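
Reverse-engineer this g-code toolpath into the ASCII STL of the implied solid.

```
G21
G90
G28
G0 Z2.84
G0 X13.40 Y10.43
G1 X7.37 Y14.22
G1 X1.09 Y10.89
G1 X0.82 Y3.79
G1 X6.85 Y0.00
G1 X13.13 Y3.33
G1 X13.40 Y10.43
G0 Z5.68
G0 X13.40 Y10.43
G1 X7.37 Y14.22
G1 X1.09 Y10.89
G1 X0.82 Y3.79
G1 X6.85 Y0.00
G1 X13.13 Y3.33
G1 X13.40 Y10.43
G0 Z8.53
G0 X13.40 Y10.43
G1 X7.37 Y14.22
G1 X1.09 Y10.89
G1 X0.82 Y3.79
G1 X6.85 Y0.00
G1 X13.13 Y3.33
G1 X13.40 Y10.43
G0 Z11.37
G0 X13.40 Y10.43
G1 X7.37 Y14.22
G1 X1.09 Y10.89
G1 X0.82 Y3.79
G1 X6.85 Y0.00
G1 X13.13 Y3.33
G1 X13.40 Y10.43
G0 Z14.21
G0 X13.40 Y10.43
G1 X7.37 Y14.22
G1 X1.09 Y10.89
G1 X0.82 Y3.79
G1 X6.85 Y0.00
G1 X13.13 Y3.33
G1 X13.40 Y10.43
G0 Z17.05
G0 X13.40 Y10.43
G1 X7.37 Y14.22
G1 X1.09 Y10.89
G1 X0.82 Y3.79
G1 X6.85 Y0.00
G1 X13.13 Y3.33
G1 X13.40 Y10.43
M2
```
solid part
  facet normal 0.0000 0.0000 -1.0000
    outer loop
      vertex 1.09 10.89 0.00
      vertex 7.37 14.22 0.00
      vertex 13.40 10.43 0.00
    endloop
  endfacet
  facet normal 0.0000 0.0000 -1.0000
    outer loop
      vertex 0.82 3.79 0.00
      vertex 1.09 10.89 0.00
      vertex 13.40 10.43 0.00
    endloop
  endfacet
  facet normal 0.0000 0.0000 -1.0000
    outer loop
      vertex 6.85 0.00 0.00
      vertex 0.82 3.79 0.00
      vertex 13.40 10.43 0.00
    endloop
  endfacet
  facet normal 0.0000 0.0000 -1.0000
    outer loop
      vertex 13.13 3.33 0.00
      vertex 6.85 0.00 0.00
      vertex 13.40 10.43 0.00
    endloop
  endfacet
  facet normal 0.0000 0.0000 1.0000
    outer loop
      vertex 13.40 10.43 17.05
      vertex 7.37 14.22 17.05
      vertex 1.09 10.89 17.05
    endloop
  endfacet
  facet normal 0.0000 0.0000 1.0000
    outer loop
      vertex 13.40 10.43 17.05
      vertex 1.09 10.89 17.05
      vertex 0.82 3.79 17.05
    endloop
  endfacet
  facet normal 0.0000 0.0000 1.0000
    outer loop
      vertex 13.40 10.43 17.05
      vertex 0.82 3.79 17.05
      vertex 6.85 0.00 17.05
    endloop
  endfacet
  facet normal 0.0000 0.0000 1.0000
    outer loop
      vertex 13.40 10.43 17.05
      vertex 6.85 0.00 17.05
      vertex 13.13 3.33 17.05
    endloop
  endfacet
  facet normal 0.5321 0.8467 0.0000
    outer loop
      vertex 13.40 10.43 0.00
      vertex 7.37 14.22 0.00
      vertex 7.37 14.22 17.05
    endloop
  endfacet
  facet normal 0.5321 0.8467 0.0000
    outer loop
      vertex 13.40 10.43 0.00
      vertex 7.37 14.22 17.05
      vertex 13.40 10.43 17.05
    endloop
  endfacet
  facet normal -0.4685 0.8835 0.0000
    outer loop
      vertex 7.37 14.22 0.00
      vertex 1.09 10.89 0.00
      vertex 1.09 10.89 17.05
    endloop
  endfacet
  facet normal -0.4685 0.8835 0.0000
    outer loop
      vertex 7.37 14.22 0.00
      vertex 1.09 10.89 17.05
      vertex 7.37 14.22 17.05
    endloop
  endfacet
  facet normal -0.9993 0.0380 0.0000
    outer loop
      vertex 1.09 10.89 0.00
      vertex 0.82 3.79 0.00
      vertex 0.82 3.79 17.05
    endloop
  endfacet
  facet normal -0.9993 0.0380 0.0000
    outer loop
      vertex 1.09 10.89 0.00
      vertex 0.82 3.79 17.05
      vertex 1.09 10.89 17.05
    endloop
  endfacet
  facet normal -0.5321 -0.8467 0.0000
    outer loop
      vertex 0.82 3.79 0.00
      vertex 6.85 0.00 0.00
      vertex 6.85 0.00 17.05
    endloop
  endfacet
  facet normal -0.5321 -0.8467 0.0000
    outer loop
      vertex 0.82 3.79 0.00
      vertex 6.85 0.00 17.05
      vertex 0.82 3.79 17.05
    endloop
  endfacet
  facet normal 0.4685 -0.8835 0.0000
    outer loop
      vertex 6.85 0.00 0.00
      vertex 13.13 3.33 0.00
      vertex 13.13 3.33 17.05
    endloop
  endfacet
  facet normal 0.4685 -0.8835 0.0000
    outer loop
      vertex 6.85 0.00 0.00
      vertex 13.13 3.33 17.05
      vertex 6.85 0.00 17.05
    endloop
  endfacet
  facet normal 0.9993 -0.0380 0.0000
    outer loop
      vertex 13.13 3.33 0.00
      vertex 13.40 10.43 0.00
      vertex 13.40 10.43 17.05
    endloop
  endfacet
  facet normal 0.9993 -0.0380 0.0000
    outer loop
      vertex 13.13 3.33 0.00
      vertex 13.40 10.43 17.05
      vertex 13.13 3.33 17.05
    endloop
  endfacet
endsolid part

The G0 Z moves step by Δz≈2.84 mm. Every layer's G1 loop is the same polygon, so the solid is a straight extrusion of it from z=0 to z≈17.1. Closing with flat bottom and top caps and triangulating gives 20 facets — a regular 6-sided prism (a cylinder approximated with 6 flat sides), circumscribed radius ≈ 7.11 mm, height ≈ 17.1 mm.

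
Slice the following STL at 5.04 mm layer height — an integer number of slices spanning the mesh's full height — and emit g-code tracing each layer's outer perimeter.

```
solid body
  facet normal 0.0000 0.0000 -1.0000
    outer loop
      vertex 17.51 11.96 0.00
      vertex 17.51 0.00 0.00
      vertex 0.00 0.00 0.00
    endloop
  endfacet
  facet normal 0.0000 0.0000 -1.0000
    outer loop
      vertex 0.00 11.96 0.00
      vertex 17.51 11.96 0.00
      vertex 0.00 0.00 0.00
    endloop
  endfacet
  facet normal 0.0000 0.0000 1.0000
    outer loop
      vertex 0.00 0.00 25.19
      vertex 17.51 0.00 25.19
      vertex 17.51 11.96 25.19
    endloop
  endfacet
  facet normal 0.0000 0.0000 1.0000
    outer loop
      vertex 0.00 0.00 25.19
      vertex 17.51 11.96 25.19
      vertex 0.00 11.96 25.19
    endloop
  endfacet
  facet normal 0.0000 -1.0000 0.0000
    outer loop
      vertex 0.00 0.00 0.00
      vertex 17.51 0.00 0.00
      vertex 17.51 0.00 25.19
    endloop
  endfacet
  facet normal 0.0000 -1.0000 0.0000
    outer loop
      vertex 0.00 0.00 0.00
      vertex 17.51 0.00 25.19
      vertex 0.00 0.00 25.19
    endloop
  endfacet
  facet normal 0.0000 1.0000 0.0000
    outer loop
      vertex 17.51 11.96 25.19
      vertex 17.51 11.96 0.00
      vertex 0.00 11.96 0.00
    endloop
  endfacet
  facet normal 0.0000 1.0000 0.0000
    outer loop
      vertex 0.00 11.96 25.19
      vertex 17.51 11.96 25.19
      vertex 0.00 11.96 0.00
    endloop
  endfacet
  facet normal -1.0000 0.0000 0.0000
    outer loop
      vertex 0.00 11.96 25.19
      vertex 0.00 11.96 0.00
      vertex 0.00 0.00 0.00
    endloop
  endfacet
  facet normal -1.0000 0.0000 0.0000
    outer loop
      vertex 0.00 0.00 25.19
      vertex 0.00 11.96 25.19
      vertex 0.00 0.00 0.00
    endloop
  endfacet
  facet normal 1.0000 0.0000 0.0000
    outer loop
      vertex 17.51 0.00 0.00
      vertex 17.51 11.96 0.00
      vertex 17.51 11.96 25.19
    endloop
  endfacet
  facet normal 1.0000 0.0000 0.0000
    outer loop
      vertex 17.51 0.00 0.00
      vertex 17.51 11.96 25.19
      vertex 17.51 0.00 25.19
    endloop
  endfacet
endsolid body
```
; perimeter-only toolpath
G21 ; units = mm
G90 ; absolute positioning
G28 ; home
; layer 1
G0 Z5.04
G0 X0.00 Y0.00
G1 X17.51 Y0.00
G1 X17.51 Y11.96
G1 X0.00 Y11.96
G1 X0.00 Y0.00
; layer 2
G0 Z10.08
G0 X0.00 Y0.00
G1 X17.51 Y0.00
G1 X17.51 Y11.96
G1 X0.00 Y11.96
G1 X0.00 Y0.00
; layer 3
G0 Z15.11
G0 X0.00 Y0.00
G1 X17.51 Y0.00
G1 X17.51 Y11.96
G1 X0.00 Y11.96
G1 X0.00 Y0.00
; layer 4
G0 Z20.15
G0 X0.00 Y0.00
G1 X17.51 Y0.00
G1 X17.51 Y11.96
G1 X0.00 Y11.96
G1 X0.00 Y0.00
; layer 5
G0 Z25.19
G0 X0.00 Y0.00
G1 X17.51 Y0.00
G1 X17.51 Y11.96
G1 X0.00 Y11.96
G1 X0.00 Y0.00
M2 ; end

The solid is a rectangular box, roughly 17.5 × 12 mm footprint and 25.2 mm tall. Slicing at Δz = 5.04 mm — 5 equal slices spanning the solid's height, so layer i sits at z = i·h/5 — gives 5 non-empty perimeters. Each is a 4-segment closed polygon; G0 lifts to the layer z and rapids to the start vertex, then G1 traces the edges.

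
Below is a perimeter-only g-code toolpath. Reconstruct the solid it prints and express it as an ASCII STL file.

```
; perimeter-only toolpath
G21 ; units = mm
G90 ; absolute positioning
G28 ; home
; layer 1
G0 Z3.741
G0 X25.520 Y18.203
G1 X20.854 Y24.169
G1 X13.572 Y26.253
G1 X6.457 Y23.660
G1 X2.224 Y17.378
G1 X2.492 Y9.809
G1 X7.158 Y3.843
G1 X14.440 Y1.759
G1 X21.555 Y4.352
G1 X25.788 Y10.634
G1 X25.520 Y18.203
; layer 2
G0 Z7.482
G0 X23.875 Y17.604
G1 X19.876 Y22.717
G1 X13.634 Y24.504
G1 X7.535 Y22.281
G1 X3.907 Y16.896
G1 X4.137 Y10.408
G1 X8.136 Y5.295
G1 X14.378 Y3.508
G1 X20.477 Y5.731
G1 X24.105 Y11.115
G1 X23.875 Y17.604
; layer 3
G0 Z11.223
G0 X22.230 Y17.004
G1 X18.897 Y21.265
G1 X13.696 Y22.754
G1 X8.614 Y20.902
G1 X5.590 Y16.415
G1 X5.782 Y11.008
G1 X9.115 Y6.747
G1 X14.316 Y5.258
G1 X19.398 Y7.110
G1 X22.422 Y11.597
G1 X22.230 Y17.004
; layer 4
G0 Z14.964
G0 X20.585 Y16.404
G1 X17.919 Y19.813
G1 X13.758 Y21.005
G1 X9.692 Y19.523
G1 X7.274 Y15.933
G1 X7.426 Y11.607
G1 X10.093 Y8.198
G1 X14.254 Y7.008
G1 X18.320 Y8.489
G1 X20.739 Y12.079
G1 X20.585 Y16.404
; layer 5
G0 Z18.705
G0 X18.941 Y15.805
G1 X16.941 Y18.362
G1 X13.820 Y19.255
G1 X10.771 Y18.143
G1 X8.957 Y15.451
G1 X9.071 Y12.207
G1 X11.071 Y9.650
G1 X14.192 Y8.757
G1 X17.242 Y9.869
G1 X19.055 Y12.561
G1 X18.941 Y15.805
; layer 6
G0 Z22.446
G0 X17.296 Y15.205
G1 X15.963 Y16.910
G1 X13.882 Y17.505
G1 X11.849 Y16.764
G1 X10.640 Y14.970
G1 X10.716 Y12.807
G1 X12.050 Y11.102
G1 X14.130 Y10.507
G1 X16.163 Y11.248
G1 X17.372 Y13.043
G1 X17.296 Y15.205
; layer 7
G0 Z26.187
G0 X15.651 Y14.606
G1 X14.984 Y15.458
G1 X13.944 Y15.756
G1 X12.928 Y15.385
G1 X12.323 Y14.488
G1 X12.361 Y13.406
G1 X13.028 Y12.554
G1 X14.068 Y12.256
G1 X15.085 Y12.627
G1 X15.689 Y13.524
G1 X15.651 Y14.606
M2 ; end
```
solid part
  facet normal 0.0000 0.0000 -1.0000
    outer loop
      vertex 13.510 28.003 0.000
      vertex 21.832 25.621 0.000
      vertex 27.165 18.803 0.000
    endloop
  endfacet
  facet normal 0.0000 0.0000 -1.0000
    outer loop
      vertex 5.378 25.039 0.000
      vertex 13.510 28.003 0.000
      vertex 27.165 18.803 0.000
    endloop
  endfacet
  facet normal 0.0000 0.0000 -1.0000
    outer loop
      vertex 0.541 17.860 0.000
      vertex 5.378 25.039 0.000
      vertex 27.165 18.803 0.000
    endloop
  endfacet
  facet normal 0.0000 0.0000 -1.0000
    outer loop
      vertex 0.847 9.209 0.000
      vertex 0.541 17.860 0.000
      vertex 27.165 18.803 0.000
    endloop
  endfacet
  facet normal 0.0000 0.0000 -1.0000
    outer loop
      vertex 6.180 2.391 0.000
      vertex 0.847 9.209 0.000
      vertex 27.165 18.803 0.000
    endloop
  endfacet
  facet normal 0.0000 0.0000 -1.0000
    outer loop
      vertex 14.502 0.009 0.000
      vertex 6.180 2.391 0.000
      vertex 27.165 18.803 0.000
    endloop
  endfacet
  facet normal 0.0000 0.0000 -1.0000
    outer loop
      vertex 22.634 2.973 0.000
      vertex 14.502 0.009 0.000
      vertex 27.165 18.803 0.000
    endloop
  endfacet
  facet normal 0.0000 0.0000 -1.0000
    outer loop
      vertex 27.471 10.152 0.000
      vertex 22.634 2.973 0.000
      vertex 27.165 18.803 0.000
    endloop
  endfacet
  facet normal 0.7196 0.5629 0.4066
    outer loop
      vertex 27.165 18.803 0.000
      vertex 21.832 25.621 0.000
      vertex 14.006 14.006 29.928
    endloop
  endfacet
  facet normal 0.2514 0.8783 0.4066
    outer loop
      vertex 21.832 25.621 0.000
      vertex 13.510 28.003 0.000
      vertex 14.006 14.006 29.928
    endloop
  endfacet
  facet normal -0.3129 0.8584 0.4066
    outer loop
      vertex 13.510 28.003 0.000
      vertex 5.378 25.039 0.000
      vertex 14.006 14.006 29.928
    endloop
  endfacet
  facet normal -0.7577 0.5105 0.4066
    outer loop
      vertex 5.378 25.039 0.000
      vertex 0.541 17.860 0.000
      vertex 14.006 14.006 29.928
    endloop
  endfacet
  facet normal -0.9130 -0.0323 0.4066
    outer loop
      vertex 0.541 17.860 0.000
      vertex 0.847 9.209 0.000
      vertex 14.006 14.006 29.928
    endloop
  endfacet
  facet normal -0.7196 -0.5629 0.4066
    outer loop
      vertex 0.847 9.209 0.000
      vertex 6.180 2.391 0.000
      vertex 14.006 14.006 29.928
    endloop
  endfacet
  facet normal -0.2514 -0.8783 0.4066
    outer loop
      vertex 6.180 2.391 0.000
      vertex 14.502 0.009 0.000
      vertex 14.006 14.006 29.928
    endloop
  endfacet
  facet normal 0.3129 -0.8584 0.4066
    outer loop
      vertex 14.502 0.009 0.000
      vertex 22.634 2.973 0.000
      vertex 14.006 14.006 29.928
    endloop
  endfacet
  facet normal 0.7577 -0.5105 0.4066
    outer loop
      vertex 22.634 2.973 0.000
      vertex 27.471 10.152 0.000
      vertex 14.006 14.006 29.928
    endloop
  endfacet
  facet normal 0.9130 0.0323 0.4066
    outer loop
      vertex 27.471 10.152 0.000
      vertex 27.165 18.803 0.000
      vertex 14.006 14.006 29.928
    endloop
  endfacet
endsolid part

The G0 Z moves step by Δz≈3.741 mm. The G1 loops shrink linearly with z, so the solid tapers from its base footprint up to z≈29.9. Closing with a flat bottom cap and the tapered top and triangulating gives 18 facets — a regular 10-sided pyramid, base circumscribed radius ≈ 14 mm, apex at z ≈ 29.9 mm.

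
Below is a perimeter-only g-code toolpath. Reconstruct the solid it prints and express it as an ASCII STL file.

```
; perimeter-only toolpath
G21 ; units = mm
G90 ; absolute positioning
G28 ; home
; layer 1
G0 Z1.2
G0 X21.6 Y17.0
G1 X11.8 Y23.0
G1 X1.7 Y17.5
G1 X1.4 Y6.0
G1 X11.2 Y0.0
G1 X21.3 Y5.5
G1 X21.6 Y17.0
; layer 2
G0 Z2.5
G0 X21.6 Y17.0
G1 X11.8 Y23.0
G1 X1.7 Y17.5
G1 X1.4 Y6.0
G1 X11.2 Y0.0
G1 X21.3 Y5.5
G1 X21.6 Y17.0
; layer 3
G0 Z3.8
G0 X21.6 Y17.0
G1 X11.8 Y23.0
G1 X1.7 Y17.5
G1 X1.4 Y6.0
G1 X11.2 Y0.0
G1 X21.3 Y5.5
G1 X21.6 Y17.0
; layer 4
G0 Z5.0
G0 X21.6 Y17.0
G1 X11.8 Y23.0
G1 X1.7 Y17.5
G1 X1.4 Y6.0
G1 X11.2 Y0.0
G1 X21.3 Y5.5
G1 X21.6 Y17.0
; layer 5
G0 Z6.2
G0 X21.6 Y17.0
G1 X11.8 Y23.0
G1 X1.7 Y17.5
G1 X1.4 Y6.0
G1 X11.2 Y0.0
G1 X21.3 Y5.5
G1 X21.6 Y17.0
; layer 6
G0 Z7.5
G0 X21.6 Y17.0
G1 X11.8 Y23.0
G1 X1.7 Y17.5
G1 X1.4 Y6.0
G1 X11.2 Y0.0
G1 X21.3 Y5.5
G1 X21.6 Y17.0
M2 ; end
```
solid part
  facet normal 0.0000 0.0000 -1.0000
    outer loop
      vertex 1.7 17.5 0.0
      vertex 11.8 23.0 0.0
      vertex 21.6 17.0 0.0
    endloop
  endfacet
  facet normal 0.0000 0.0000 -1.0000
    outer loop
      vertex 1.4 6.0 0.0
      vertex 1.7 17.5 0.0
      vertex 21.6 17.0 0.0
    endloop
  endfacet
  facet normal 0.0000 0.0000 -1.0000
    outer loop
      vertex 11.2 0.0 0.0
      vertex 1.4 6.0 0.0
      vertex 21.6 17.0 0.0
    endloop
  endfacet
  facet normal 0.0000 0.0000 -1.0000
    outer loop
      vertex 21.3 5.5 0.0
      vertex 11.2 0.0 0.0
      vertex 21.6 17.0 0.0
    endloop
  endfacet
  facet normal 0.0000 0.0000 1.0000
    outer loop
      vertex 21.6 17.0 7.5
      vertex 11.8 23.0 7.5
      vertex 1.7 17.5 7.5
    endloop
  endfacet
  facet normal 0.0000 0.0000 1.0000
    outer loop
      vertex 21.6 17.0 7.5
      vertex 1.7 17.5 7.5
      vertex 1.4 6.0 7.5
    endloop
  endfacet
  facet normal 0.0000 0.0000 1.0000
    outer loop
      vertex 21.6 17.0 7.5
      vertex 1.4 6.0 7.5
      vertex 11.2 0.0 7.5
    endloop
  endfacet
  facet normal 0.0000 0.0000 1.0000
    outer loop
      vertex 21.6 17.0 7.5
      vertex 11.2 0.0 7.5
      vertex 21.3 5.5 7.5
    endloop
  endfacet
  facet normal 0.5222 0.8529 0.0000
    outer loop
      vertex 21.6 17.0 0.0
      vertex 11.8 23.0 0.0
      vertex 11.8 23.0 7.5
    endloop
  endfacet
  facet normal 0.5222 0.8529 0.0000
    outer loop
      vertex 21.6 17.0 0.0
      vertex 11.8 23.0 7.5
      vertex 21.6 17.0 7.5
    endloop
  endfacet
  facet normal -0.4782 0.8782 0.0000
    outer loop
      vertex 11.8 23.0 0.0
      vertex 1.7 17.5 0.0
      vertex 1.7 17.5 7.5
    endloop
  endfacet
  facet normal -0.4782 0.8782 0.0000
    outer loop
      vertex 11.8 23.0 0.0
      vertex 1.7 17.5 7.5
      vertex 11.8 23.0 7.5
    endloop
  endfacet
  facet normal -0.9997 0.0261 0.0000
    outer loop
      vertex 1.7 17.5 0.0
      vertex 1.4 6.0 0.0
      vertex 1.4 6.0 7.5
    endloop
  endfacet
  facet normal -0.9997 0.0261 0.0000
    outer loop
      vertex 1.7 17.5 0.0
      vertex 1.4 6.0 7.5
      vertex 1.7 17.5 7.5
    endloop
  endfacet
  facet normal -0.5222 -0.8529 0.0000
    outer loop
      vertex 1.4 6.0 0.0
      vertex 11.2 0.0 0.0
      vertex 11.2 0.0 7.5
    endloop
  endfacet
  facet normal -0.5222 -0.8529 0.0000
    outer loop
      vertex 1.4 6.0 0.0
      vertex 11.2 0.0 7.5
      vertex 1.4 6.0 7.5
    endloop
  endfacet
  facet normal 0.4782 -0.8782 0.0000
    outer loop
      vertex 11.2 0.0 0.0
      vertex 21.3 5.5 0.0
      vertex 21.3 5.5 7.5
    endloop
  endfacet
  facet normal 0.4782 -0.8782 0.0000
    outer loop
      vertex 11.2 0.0 0.0
      vertex 21.3 5.5 7.5
      vertex 11.2 0.0 7.5
    endloop
  endfacet
  facet normal 0.9997 -0.0261 0.0000
    outer loop
      vertex 21.3 5.5 0.0
      vertex 21.6 17.0 0.0
      vertex 21.6 17.0 7.5
    endloop
  endfacet
  facet normal 0.9997 -0.0261 0.0000
    outer loop
      vertex 21.3 5.5 0.0
      vertex 21.6 17.0 7.5
      vertex 21.3 5.5 7.5
    endloop
  endfacet
endsolid part

The G0 Z moves step by Δz≈1.2 mm. Every layer's G1 loop is the same polygon, so the solid is a straight extrusion of it from z=0 to z≈7.5. Closing with flat bottom and top caps and triangulating gives 20 facets — a regular 6-sided prism (a cylinder approximated with 6 flat sides), circumscribed radius ≈ 11.5 mm, height ≈ 7.5 mm.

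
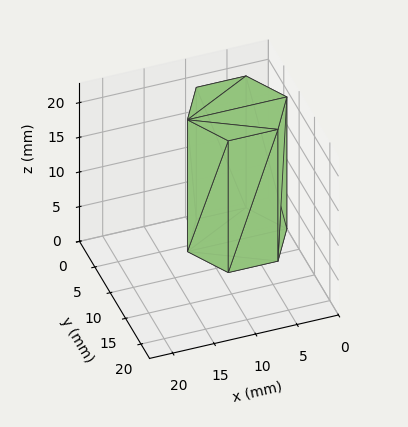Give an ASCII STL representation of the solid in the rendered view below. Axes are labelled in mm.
Reading the render: the shape is a regular 6-sided prism (a cylinder approximated with 6 flat sides), circumscribed radius ≈ 6 mm, height ≈ 19 mm (dimensions read to the nearest mm from the axis ticks). For the STL, each face is triangulated and given an outward normal.

solid part
  facet normal 0.0000 0.0000 -1.0000
    outer loop
      vertex 3.00 11.20 0.00
      vertex 9.00 11.20 0.00
      vertex 12.00 6.00 0.00
    endloop
  endfacet
  facet normal 0.0000 0.0000 -1.0000
    outer loop
      vertex 0.00 6.00 0.00
      vertex 3.00 11.20 0.00
      vertex 12.00 6.00 0.00
    endloop
  endfacet
  facet normal 0.0000 0.0000 -1.0000
    outer loop
      vertex 3.00 0.80 0.00
      vertex 0.00 6.00 0.00
      vertex 12.00 6.00 0.00
    endloop
  endfacet
  facet normal 0.0000 0.0000 -1.0000
    outer loop
      vertex 9.00 0.80 0.00
      vertex 3.00 0.80 0.00
      vertex 12.00 6.00 0.00
    endloop
  endfacet
  facet normal 0.0000 0.0000 1.0000
    outer loop
      vertex 12.00 6.00 19.00
      vertex 9.00 11.20 19.00
      vertex 3.00 11.20 19.00
    endloop
  endfacet
  facet normal 0.0000 0.0000 1.0000
    outer loop
      vertex 12.00 6.00 19.00
      vertex 3.00 11.20 19.00
      vertex 0.00 6.00 19.00
    endloop
  endfacet
  facet normal 0.0000 0.0000 1.0000
    outer loop
      vertex 12.00 6.00 19.00
      vertex 0.00 6.00 19.00
      vertex 3.00 0.80 19.00
    endloop
  endfacet
  facet normal 0.0000 0.0000 1.0000
    outer loop
      vertex 12.00 6.00 19.00
      vertex 3.00 0.80 19.00
      vertex 9.00 0.80 19.00
    endloop
  endfacet
  facet normal 0.8662 0.4997 0.0000
    outer loop
      vertex 12.00 6.00 0.00
      vertex 9.00 11.20 0.00
      vertex 9.00 11.20 19.00
    endloop
  endfacet
  facet normal 0.8662 0.4997 0.0000
    outer loop
      vertex 12.00 6.00 0.00
      vertex 9.00 11.20 19.00
      vertex 12.00 6.00 19.00
    endloop
  endfacet
  facet normal 0.0000 1.0000 0.0000
    outer loop
      vertex 9.00 11.20 0.00
      vertex 3.00 11.20 0.00
      vertex 3.00 11.20 19.00
    endloop
  endfacet
  facet normal 0.0000 1.0000 0.0000
    outer loop
      vertex 9.00 11.20 0.00
      vertex 3.00 11.20 19.00
      vertex 9.00 11.20 19.00
    endloop
  endfacet
  facet normal -0.8662 0.4997 0.0000
    outer loop
      vertex 3.00 11.20 0.00
      vertex 0.00 6.00 0.00
      vertex 0.00 6.00 19.00
    endloop
  endfacet
  facet normal -0.8662 0.4997 0.0000
    outer loop
      vertex 3.00 11.20 0.00
      vertex 0.00 6.00 19.00
      vertex 3.00 11.20 19.00
    endloop
  endfacet
  facet normal -0.8662 -0.4997 0.0000
    outer loop
      vertex 0.00 6.00 0.00
      vertex 3.00 0.80 0.00
      vertex 3.00 0.80 19.00
    endloop
  endfacet
  facet normal -0.8662 -0.4997 0.0000
    outer loop
      vertex 0.00 6.00 0.00
      vertex 3.00 0.80 19.00
      vertex 0.00 6.00 19.00
    endloop
  endfacet
  facet normal 0.0000 -1.0000 0.0000
    outer loop
      vertex 3.00 0.80 0.00
      vertex 9.00 0.80 0.00
      vertex 9.00 0.80 19.00
    endloop
  endfacet
  facet normal 0.0000 -1.0000 0.0000
    outer loop
      vertex 3.00 0.80 0.00
      vertex 9.00 0.80 19.00
      vertex 3.00 0.80 19.00
    endloop
  endfacet
  facet normal 0.8662 -0.4997 0.0000
    outer loop
      vertex 9.00 0.80 0.00
      vertex 12.00 6.00 0.00
      vertex 12.00 6.00 19.00
    endloop
  endfacet
  facet normal 0.8662 -0.4997 0.0000
    outer loop
      vertex 9.00 0.80 0.00
      vertex 12.00 6.00 19.00
      vertex 9.00 0.80 19.00
    endloop
  endfacet
endsolid part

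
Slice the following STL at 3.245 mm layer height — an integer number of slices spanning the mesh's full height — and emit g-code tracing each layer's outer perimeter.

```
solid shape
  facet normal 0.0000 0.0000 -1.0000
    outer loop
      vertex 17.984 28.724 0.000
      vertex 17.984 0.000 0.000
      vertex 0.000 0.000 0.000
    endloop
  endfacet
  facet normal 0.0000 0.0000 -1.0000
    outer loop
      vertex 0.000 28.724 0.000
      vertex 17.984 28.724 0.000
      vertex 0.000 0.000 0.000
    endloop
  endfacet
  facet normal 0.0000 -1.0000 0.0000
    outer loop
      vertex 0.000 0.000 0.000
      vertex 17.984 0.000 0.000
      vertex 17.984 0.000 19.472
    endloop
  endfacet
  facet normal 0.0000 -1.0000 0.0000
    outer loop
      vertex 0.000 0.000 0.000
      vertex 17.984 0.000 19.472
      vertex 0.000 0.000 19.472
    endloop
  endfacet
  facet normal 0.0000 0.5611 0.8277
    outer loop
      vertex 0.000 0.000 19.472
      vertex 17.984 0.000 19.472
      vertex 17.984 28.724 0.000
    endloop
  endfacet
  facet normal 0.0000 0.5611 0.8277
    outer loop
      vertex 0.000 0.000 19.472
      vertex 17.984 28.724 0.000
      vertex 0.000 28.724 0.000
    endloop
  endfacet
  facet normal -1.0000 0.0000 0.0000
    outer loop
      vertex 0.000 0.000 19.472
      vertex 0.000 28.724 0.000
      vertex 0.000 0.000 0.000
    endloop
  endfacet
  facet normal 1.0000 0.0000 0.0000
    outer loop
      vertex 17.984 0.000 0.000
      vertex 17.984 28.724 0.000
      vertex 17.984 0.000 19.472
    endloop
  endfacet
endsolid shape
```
; perimeter-only toolpath
G21 ; units = mm
G90 ; absolute positioning
G28 ; home
; layer 1
G0 Z3.245
G0 X0.000 Y0.000
G1 X17.984 Y0.000
G1 X17.984 Y23.937
G1 X0.000 Y23.937
G1 X0.000 Y0.000
; layer 2
G0 Z6.491
G0 X0.000 Y0.000
G1 X17.984 Y0.000
G1 X17.984 Y19.149
G1 X0.000 Y19.149
G1 X0.000 Y0.000
; layer 3
G0 Z9.736
G0 X0.000 Y0.000
G1 X17.984 Y0.000
G1 X17.984 Y14.362
G1 X0.000 Y14.362
G1 X0.000 Y0.000
; layer 4
G0 Z12.981
G0 X0.000 Y0.000
G1 X17.984 Y0.000
G1 X17.984 Y9.575
G1 X0.000 Y9.575
G1 X0.000 Y0.000
; layer 5
G0 Z16.227
G0 X0.000 Y0.000
G1 X17.984 Y0.000
G1 X17.984 Y4.787
G1 X0.000 Y4.787
G1 X0.000 Y0.000
M2 ; end

The solid is a wedge (ramp): 18 × 28.7 mm base, rising to 19.5 mm along the y=0 edge and sloping linearly to z=0 at y=28.7. Slicing at Δz = 3.245 mm — 6 equal slices spanning the solid's height, so layer i sits at z = i·h/6 — gives 5 non-empty perimeters. Each is a 4-segment closed polygon; G0 lifts to the layer z and rapids to the start vertex, then G1 traces the edges. The cross-section shrinks linearly with z (the slice at the apex is degenerate and omitted).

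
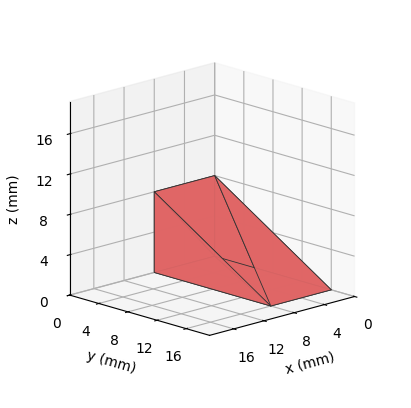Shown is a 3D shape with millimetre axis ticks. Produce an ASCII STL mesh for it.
Reading the render: the shape is a wedge (ramp): 8 × 16 mm base, rising to 8 mm along the y=0 edge and sloping linearly to z=0 at y=16 (dimensions read to the nearest mm from the axis ticks). For the STL, each face is triangulated and given an outward normal.

solid part
  facet normal 0.0000 0.0000 -1.0000
    outer loop
      vertex 8.00 16.00 0.00
      vertex 8.00 0.00 0.00
      vertex 0.00 0.00 0.00
    endloop
  endfacet
  facet normal 0.0000 0.0000 -1.0000
    outer loop
      vertex 0.00 16.00 0.00
      vertex 8.00 16.00 0.00
      vertex 0.00 0.00 0.00
    endloop
  endfacet
  facet normal 0.0000 -1.0000 0.0000
    outer loop
      vertex 0.00 0.00 0.00
      vertex 8.00 0.00 0.00
      vertex 8.00 0.00 8.00
    endloop
  endfacet
  facet normal 0.0000 -1.0000 0.0000
    outer loop
      vertex 0.00 0.00 0.00
      vertex 8.00 0.00 8.00
      vertex 0.00 0.00 8.00
    endloop
  endfacet
  facet normal 0.0000 0.4472 0.8944
    outer loop
      vertex 0.00 0.00 8.00
      vertex 8.00 0.00 8.00
      vertex 8.00 16.00 0.00
    endloop
  endfacet
  facet normal 0.0000 0.4472 0.8944
    outer loop
      vertex 0.00 0.00 8.00
      vertex 8.00 16.00 0.00
      vertex 0.00 16.00 0.00
    endloop
  endfacet
  facet normal -1.0000 0.0000 0.0000
    outer loop
      vertex 0.00 0.00 8.00
      vertex 0.00 16.00 0.00
      vertex 0.00 0.00 0.00
    endloop
  endfacet
  facet normal 1.0000 0.0000 0.0000
    outer loop
      vertex 8.00 0.00 0.00
      vertex 8.00 16.00 0.00
      vertex 8.00 0.00 8.00
    endloop
  endfacet
endsolid part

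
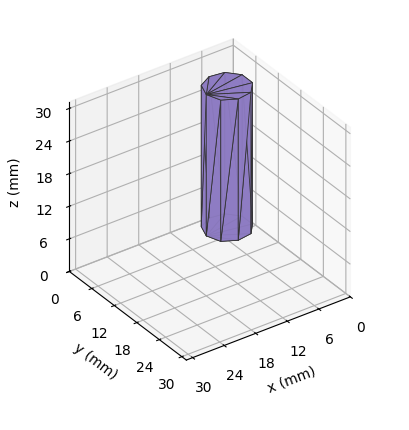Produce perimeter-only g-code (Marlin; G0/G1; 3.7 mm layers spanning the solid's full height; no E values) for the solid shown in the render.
Reading the render: the shape is a regular 9-sided prism (a cylinder approximated with 9 flat sides), circumscribed radius ≈ 4 mm, height ≈ 26 mm (dimensions read to the nearest mm from the axis ticks). For the g-code, the solid's height is divided into equal slices at the stated Δz and each level perimeter traced with G1 moves after a G0 lift.

; perimeter-only toolpath
G21 ; units = mm
G90 ; absolute positioning
G28 ; home
; layer 1
G0 Z3.7
G0 X8.0 Y4.0
G1 X7.1 Y6.6
G1 X4.7 Y7.9
G1 X2.0 Y7.5
G1 X0.2 Y5.4
G1 X0.2 Y2.6
G1 X2.0 Y0.5
G1 X4.7 Y0.1
G1 X7.1 Y1.4
G1 X8.0 Y4.0
; layer 2
G0 Z7.4
G0 X8.0 Y4.0
G1 X7.1 Y6.6
G1 X4.7 Y7.9
G1 X2.0 Y7.5
G1 X0.2 Y5.4
G1 X0.2 Y2.6
G1 X2.0 Y0.5
G1 X4.7 Y0.1
G1 X7.1 Y1.4
G1 X8.0 Y4.0
; layer 3
G0 Z11.1
G0 X8.0 Y4.0
G1 X7.1 Y6.6
G1 X4.7 Y7.9
G1 X2.0 Y7.5
G1 X0.2 Y5.4
G1 X0.2 Y2.6
G1 X2.0 Y0.5
G1 X4.7 Y0.1
G1 X7.1 Y1.4
G1 X8.0 Y4.0
; layer 4
G0 Z14.9
G0 X8.0 Y4.0
G1 X7.1 Y6.6
G1 X4.7 Y7.9
G1 X2.0 Y7.5
G1 X0.2 Y5.4
G1 X0.2 Y2.6
G1 X2.0 Y0.5
G1 X4.7 Y0.1
G1 X7.1 Y1.4
G1 X8.0 Y4.0
; layer 5
G0 Z18.6
G0 X8.0 Y4.0
G1 X7.1 Y6.6
G1 X4.7 Y7.9
G1 X2.0 Y7.5
G1 X0.2 Y5.4
G1 X0.2 Y2.6
G1 X2.0 Y0.5
G1 X4.7 Y0.1
G1 X7.1 Y1.4
G1 X8.0 Y4.0
; layer 6
G0 Z22.3
G0 X8.0 Y4.0
G1 X7.1 Y6.6
G1 X4.7 Y7.9
G1 X2.0 Y7.5
G1 X0.2 Y5.4
G1 X0.2 Y2.6
G1 X2.0 Y0.5
G1 X4.7 Y0.1
G1 X7.1 Y1.4
G1 X8.0 Y4.0
; layer 7
G0 Z26.0
G0 X8.0 Y4.0
G1 X7.1 Y6.6
G1 X4.7 Y7.9
G1 X2.0 Y7.5
G1 X0.2 Y5.4
G1 X0.2 Y2.6
G1 X2.0 Y0.5
G1 X4.7 Y0.1
G1 X7.1 Y1.4
G1 X8.0 Y4.0
M2 ; end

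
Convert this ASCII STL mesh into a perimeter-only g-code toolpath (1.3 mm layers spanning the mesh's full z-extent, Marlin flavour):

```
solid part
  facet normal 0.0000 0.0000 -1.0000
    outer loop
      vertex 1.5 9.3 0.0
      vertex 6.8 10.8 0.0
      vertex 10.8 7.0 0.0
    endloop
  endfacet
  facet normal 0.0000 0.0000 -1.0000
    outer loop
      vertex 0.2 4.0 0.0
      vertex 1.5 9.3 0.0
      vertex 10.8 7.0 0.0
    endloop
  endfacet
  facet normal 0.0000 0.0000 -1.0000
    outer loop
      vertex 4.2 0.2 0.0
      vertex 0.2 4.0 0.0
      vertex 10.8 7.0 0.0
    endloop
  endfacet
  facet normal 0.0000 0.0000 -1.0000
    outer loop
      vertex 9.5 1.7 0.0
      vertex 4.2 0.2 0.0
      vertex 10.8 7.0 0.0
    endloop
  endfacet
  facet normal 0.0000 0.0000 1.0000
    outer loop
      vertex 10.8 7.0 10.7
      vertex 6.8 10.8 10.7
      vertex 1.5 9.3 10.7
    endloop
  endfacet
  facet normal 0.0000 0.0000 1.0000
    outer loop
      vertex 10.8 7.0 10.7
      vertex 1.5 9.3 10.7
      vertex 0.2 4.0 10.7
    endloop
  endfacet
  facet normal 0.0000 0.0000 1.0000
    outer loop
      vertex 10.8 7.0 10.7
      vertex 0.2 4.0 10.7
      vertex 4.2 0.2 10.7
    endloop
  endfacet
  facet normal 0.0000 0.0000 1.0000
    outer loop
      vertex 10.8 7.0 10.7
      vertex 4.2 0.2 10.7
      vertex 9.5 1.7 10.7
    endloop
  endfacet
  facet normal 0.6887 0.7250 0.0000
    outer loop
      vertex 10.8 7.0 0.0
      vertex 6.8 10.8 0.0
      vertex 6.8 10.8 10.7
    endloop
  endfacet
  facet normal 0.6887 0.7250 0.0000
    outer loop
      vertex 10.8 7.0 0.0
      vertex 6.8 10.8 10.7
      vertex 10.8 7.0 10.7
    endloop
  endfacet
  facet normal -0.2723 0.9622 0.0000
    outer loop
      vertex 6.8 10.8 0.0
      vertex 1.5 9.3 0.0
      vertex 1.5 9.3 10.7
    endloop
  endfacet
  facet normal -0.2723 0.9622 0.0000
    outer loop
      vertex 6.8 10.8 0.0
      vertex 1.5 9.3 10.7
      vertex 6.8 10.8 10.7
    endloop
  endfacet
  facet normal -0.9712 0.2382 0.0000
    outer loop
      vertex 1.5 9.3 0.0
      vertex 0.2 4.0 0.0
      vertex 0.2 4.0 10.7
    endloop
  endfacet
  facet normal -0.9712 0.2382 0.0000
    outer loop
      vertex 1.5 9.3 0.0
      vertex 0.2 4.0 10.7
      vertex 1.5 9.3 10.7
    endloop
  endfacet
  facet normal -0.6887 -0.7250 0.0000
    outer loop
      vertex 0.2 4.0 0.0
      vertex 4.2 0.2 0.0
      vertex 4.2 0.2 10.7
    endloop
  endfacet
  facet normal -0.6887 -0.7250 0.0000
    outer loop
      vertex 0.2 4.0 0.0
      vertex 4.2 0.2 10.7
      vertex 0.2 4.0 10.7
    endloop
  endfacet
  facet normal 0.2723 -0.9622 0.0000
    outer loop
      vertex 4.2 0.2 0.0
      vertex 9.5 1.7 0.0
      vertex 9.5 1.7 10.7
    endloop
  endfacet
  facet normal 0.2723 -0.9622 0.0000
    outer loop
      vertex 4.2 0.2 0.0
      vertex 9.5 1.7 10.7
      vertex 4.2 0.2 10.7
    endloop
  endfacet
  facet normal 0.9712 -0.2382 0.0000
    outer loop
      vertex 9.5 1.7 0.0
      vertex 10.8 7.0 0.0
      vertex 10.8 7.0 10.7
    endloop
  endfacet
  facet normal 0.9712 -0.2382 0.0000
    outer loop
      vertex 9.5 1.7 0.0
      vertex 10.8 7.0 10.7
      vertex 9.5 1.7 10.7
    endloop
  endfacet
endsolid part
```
; perimeter-only toolpath
G21 ; units = mm
G90 ; absolute positioning
G28 ; home
; layer 1
G0 Z1.3
G0 X10.8 Y7.0
G1 X6.8 Y10.8
G1 X1.5 Y9.3
G1 X0.2 Y4.0
G1 X4.2 Y0.2
G1 X9.5 Y1.7
G1 X10.8 Y7.0
; layer 2
G0 Z2.7
G0 X10.8 Y7.0
G1 X6.8 Y10.8
G1 X1.5 Y9.3
G1 X0.2 Y4.0
G1 X4.2 Y0.2
G1 X9.5 Y1.7
G1 X10.8 Y7.0
; layer 3
G0 Z4.0
G0 X10.8 Y7.0
G1 X6.8 Y10.8
G1 X1.5 Y9.3
G1 X0.2 Y4.0
G1 X4.2 Y0.2
G1 X9.5 Y1.7
G1 X10.8 Y7.0
; layer 4
G0 Z5.3
G0 X10.8 Y7.0
G1 X6.8 Y10.8
G1 X1.5 Y9.3
G1 X0.2 Y4.0
G1 X4.2 Y0.2
G1 X9.5 Y1.7
G1 X10.8 Y7.0
; layer 5
G0 Z6.7
G0 X10.8 Y7.0
G1 X6.8 Y10.8
G1 X1.5 Y9.3
G1 X0.2 Y4.0
G1 X4.2 Y0.2
G1 X9.5 Y1.7
G1 X10.8 Y7.0
; layer 6
G0 Z8.0
G0 X10.8 Y7.0
G1 X6.8 Y10.8
G1 X1.5 Y9.3
G1 X0.2 Y4.0
G1 X4.2 Y0.2
G1 X9.5 Y1.7
G1 X10.8 Y7.0
; layer 7
G0 Z9.4
G0 X10.8 Y7.0
G1 X6.8 Y10.8
G1 X1.5 Y9.3
G1 X0.2 Y4.0
G1 X4.2 Y0.2
G1 X9.5 Y1.7
G1 X10.8 Y7.0
; layer 8
G0 Z10.7
G0 X10.8 Y7.0
G1 X6.8 Y10.8
G1 X1.5 Y9.3
G1 X0.2 Y4.0
G1 X4.2 Y0.2
G1 X9.5 Y1.7
G1 X10.8 Y7.0
M2 ; end

The solid is a regular 6-sided prism (a cylinder approximated with 6 flat sides), circumscribed radius ≈ 5.5 mm, height ≈ 10.7 mm. Slicing at Δz = 1.3 mm — 8 equal slices spanning the solid's height, so layer i sits at z = i·h/8 — gives 8 non-empty perimeters. Each is a 6-segment closed polygon; G0 lifts to the layer z and rapids to the start vertex, then G1 traces the edges.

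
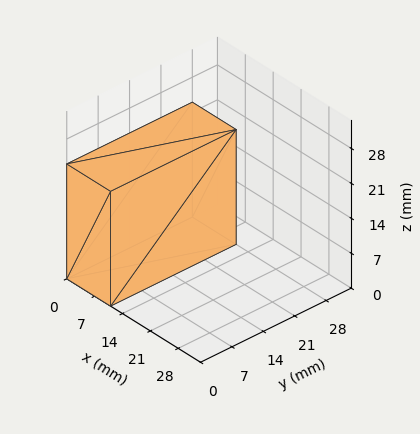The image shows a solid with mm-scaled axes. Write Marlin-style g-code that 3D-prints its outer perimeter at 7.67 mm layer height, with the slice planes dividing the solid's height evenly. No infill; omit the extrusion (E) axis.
Reading the render: the shape is a rectangular box, roughly 11 × 28 mm footprint and 23 mm tall (dimensions read to the nearest mm from the axis ticks). For the g-code, the solid's height is divided into equal slices at the stated Δz and each level perimeter traced with G1 moves after a G0 lift.

; perimeter-only toolpath
G21 ; units = mm
G90 ; absolute positioning
G28 ; home
; layer 1
G0 Z7.67
G0 X0.00 Y0.00
G1 X11.00 Y0.00
G1 X11.00 Y28.00
G1 X0.00 Y28.00
G1 X0.00 Y0.00
; layer 2
G0 Z15.33
G0 X0.00 Y0.00
G1 X11.00 Y0.00
G1 X11.00 Y28.00
G1 X0.00 Y28.00
G1 X0.00 Y0.00
; layer 3
G0 Z23.00
G0 X0.00 Y0.00
G1 X11.00 Y0.00
G1 X11.00 Y28.00
G1 X0.00 Y28.00
G1 X0.00 Y0.00
M2 ; end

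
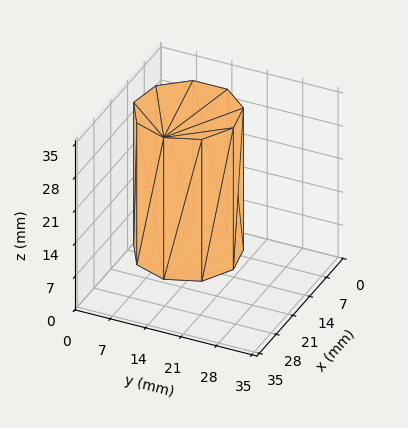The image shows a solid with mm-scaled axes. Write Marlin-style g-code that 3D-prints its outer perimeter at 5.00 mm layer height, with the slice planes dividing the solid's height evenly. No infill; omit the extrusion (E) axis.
Reading the render: the shape is a regular 9-sided prism (a cylinder approximated with 9 flat sides), circumscribed radius ≈ 10 mm, height ≈ 30 mm (dimensions read to the nearest mm from the axis ticks). For the g-code, the solid's height is divided into equal slices at the stated Δz and each level perimeter traced with G1 moves after a G0 lift.

; perimeter-only toolpath
G21 ; units = mm
G90 ; absolute positioning
G28 ; home
; layer 1
G0 Z5.00
G0 X20.00 Y10.00
G1 X17.66 Y16.43
G1 X11.74 Y19.85
G1 X5.00 Y18.66
G1 X0.60 Y13.42
G1 X0.60 Y6.58
G1 X5.00 Y1.34
G1 X11.74 Y0.15
G1 X17.66 Y3.57
G1 X20.00 Y10.00
; layer 2
G0 Z10.00
G0 X20.00 Y10.00
G1 X17.66 Y16.43
G1 X11.74 Y19.85
G1 X5.00 Y18.66
G1 X0.60 Y13.42
G1 X0.60 Y6.58
G1 X5.00 Y1.34
G1 X11.74 Y0.15
G1 X17.66 Y3.57
G1 X20.00 Y10.00
; layer 3
G0 Z15.00
G0 X20.00 Y10.00
G1 X17.66 Y16.43
G1 X11.74 Y19.85
G1 X5.00 Y18.66
G1 X0.60 Y13.42
G1 X0.60 Y6.58
G1 X5.00 Y1.34
G1 X11.74 Y0.15
G1 X17.66 Y3.57
G1 X20.00 Y10.00
; layer 4
G0 Z20.00
G0 X20.00 Y10.00
G1 X17.66 Y16.43
G1 X11.74 Y19.85
G1 X5.00 Y18.66
G1 X0.60 Y13.42
G1 X0.60 Y6.58
G1 X5.00 Y1.34
G1 X11.74 Y0.15
G1 X17.66 Y3.57
G1 X20.00 Y10.00
; layer 5
G0 Z25.00
G0 X20.00 Y10.00
G1 X17.66 Y16.43
G1 X11.74 Y19.85
G1 X5.00 Y18.66
G1 X0.60 Y13.42
G1 X0.60 Y6.58
G1 X5.00 Y1.34
G1 X11.74 Y0.15
G1 X17.66 Y3.57
G1 X20.00 Y10.00
; layer 6
G0 Z30.00
G0 X20.00 Y10.00
G1 X17.66 Y16.43
G1 X11.74 Y19.85
G1 X5.00 Y18.66
G1 X0.60 Y13.42
G1 X0.60 Y6.58
G1 X5.00 Y1.34
G1 X11.74 Y0.15
G1 X17.66 Y3.57
G1 X20.00 Y10.00
M2 ; end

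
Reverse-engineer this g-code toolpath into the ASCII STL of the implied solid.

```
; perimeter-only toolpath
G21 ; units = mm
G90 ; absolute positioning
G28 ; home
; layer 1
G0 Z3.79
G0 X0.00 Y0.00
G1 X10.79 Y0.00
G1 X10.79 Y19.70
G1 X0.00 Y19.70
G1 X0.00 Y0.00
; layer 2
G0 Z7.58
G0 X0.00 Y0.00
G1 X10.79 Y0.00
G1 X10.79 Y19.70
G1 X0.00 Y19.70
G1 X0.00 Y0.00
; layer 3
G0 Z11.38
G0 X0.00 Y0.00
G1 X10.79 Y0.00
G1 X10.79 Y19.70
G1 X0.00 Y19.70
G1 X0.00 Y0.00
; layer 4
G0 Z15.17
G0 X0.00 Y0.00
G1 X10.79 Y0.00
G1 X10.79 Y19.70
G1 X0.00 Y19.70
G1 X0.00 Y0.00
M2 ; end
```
solid part
  facet normal 0.0000 0.0000 -1.0000
    outer loop
      vertex 10.79 19.70 0.00
      vertex 10.79 0.00 0.00
      vertex 0.00 0.00 0.00
    endloop
  endfacet
  facet normal 0.0000 0.0000 -1.0000
    outer loop
      vertex 0.00 19.70 0.00
      vertex 10.79 19.70 0.00
      vertex 0.00 0.00 0.00
    endloop
  endfacet
  facet normal 0.0000 0.0000 1.0000
    outer loop
      vertex 0.00 0.00 15.17
      vertex 10.79 0.00 15.17
      vertex 10.79 19.70 15.17
    endloop
  endfacet
  facet normal 0.0000 0.0000 1.0000
    outer loop
      vertex 0.00 0.00 15.17
      vertex 10.79 19.70 15.17
      vertex 0.00 19.70 15.17
    endloop
  endfacet
  facet normal 0.0000 -1.0000 0.0000
    outer loop
      vertex 0.00 0.00 0.00
      vertex 10.79 0.00 0.00
      vertex 10.79 0.00 15.17
    endloop
  endfacet
  facet normal 0.0000 -1.0000 0.0000
    outer loop
      vertex 0.00 0.00 0.00
      vertex 10.79 0.00 15.17
      vertex 0.00 0.00 15.17
    endloop
  endfacet
  facet normal 0.0000 1.0000 0.0000
    outer loop
      vertex 10.79 19.70 15.17
      vertex 10.79 19.70 0.00
      vertex 0.00 19.70 0.00
    endloop
  endfacet
  facet normal 0.0000 1.0000 0.0000
    outer loop
      vertex 0.00 19.70 15.17
      vertex 10.79 19.70 15.17
      vertex 0.00 19.70 0.00
    endloop
  endfacet
  facet normal -1.0000 0.0000 0.0000
    outer loop
      vertex 0.00 19.70 15.17
      vertex 0.00 19.70 0.00
      vertex 0.00 0.00 0.00
    endloop
  endfacet
  facet normal -1.0000 0.0000 0.0000
    outer loop
      vertex 0.00 0.00 15.17
      vertex 0.00 19.70 15.17
      vertex 0.00 0.00 0.00
    endloop
  endfacet
  facet normal 1.0000 0.0000 0.0000
    outer loop
      vertex 10.79 0.00 0.00
      vertex 10.79 19.70 0.00
      vertex 10.79 19.70 15.17
    endloop
  endfacet
  facet normal 1.0000 0.0000 0.0000
    outer loop
      vertex 10.79 0.00 0.00
      vertex 10.79 19.70 15.17
      vertex 10.79 0.00 15.17
    endloop
  endfacet
endsolid part

The G0 Z moves step by Δz≈3.79 mm. Every layer's G1 loop is the same polygon, so the solid is a straight extrusion of it from z=0 to z≈15.2. Closing with flat bottom and top caps and triangulating gives 12 facets — a rectangular box, roughly 10.8 × 19.7 mm footprint and 15.2 mm tall.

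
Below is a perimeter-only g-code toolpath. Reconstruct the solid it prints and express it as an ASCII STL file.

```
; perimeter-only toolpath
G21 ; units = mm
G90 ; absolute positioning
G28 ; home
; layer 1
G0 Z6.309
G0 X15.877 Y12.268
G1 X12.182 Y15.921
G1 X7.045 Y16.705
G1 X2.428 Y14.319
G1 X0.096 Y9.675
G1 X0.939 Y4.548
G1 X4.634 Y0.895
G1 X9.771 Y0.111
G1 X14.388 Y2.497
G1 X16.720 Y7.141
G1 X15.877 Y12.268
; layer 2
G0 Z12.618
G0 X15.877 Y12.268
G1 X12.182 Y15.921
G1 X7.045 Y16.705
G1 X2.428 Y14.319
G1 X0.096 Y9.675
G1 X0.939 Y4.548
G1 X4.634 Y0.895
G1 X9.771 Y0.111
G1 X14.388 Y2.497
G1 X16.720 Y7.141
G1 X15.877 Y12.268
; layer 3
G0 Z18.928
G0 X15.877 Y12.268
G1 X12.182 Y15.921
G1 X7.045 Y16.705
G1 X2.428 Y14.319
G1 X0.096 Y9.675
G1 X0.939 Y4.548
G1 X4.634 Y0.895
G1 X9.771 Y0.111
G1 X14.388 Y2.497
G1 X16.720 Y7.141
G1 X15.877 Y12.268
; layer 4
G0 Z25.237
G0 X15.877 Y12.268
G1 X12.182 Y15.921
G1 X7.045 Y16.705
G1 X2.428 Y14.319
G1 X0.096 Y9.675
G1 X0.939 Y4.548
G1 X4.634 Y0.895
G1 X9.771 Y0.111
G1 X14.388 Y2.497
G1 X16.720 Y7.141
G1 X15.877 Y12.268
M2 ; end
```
solid part
  facet normal 0.0000 0.0000 -1.0000
    outer loop
      vertex 7.045 16.705 0.000
      vertex 12.182 15.921 0.000
      vertex 15.877 12.268 0.000
    endloop
  endfacet
  facet normal 0.0000 0.0000 -1.0000
    outer loop
      vertex 2.428 14.319 0.000
      vertex 7.045 16.705 0.000
      vertex 15.877 12.268 0.000
    endloop
  endfacet
  facet normal 0.0000 0.0000 -1.0000
    outer loop
      vertex 0.096 9.675 0.000
      vertex 2.428 14.319 0.000
      vertex 15.877 12.268 0.000
    endloop
  endfacet
  facet normal 0.0000 0.0000 -1.0000
    outer loop
      vertex 0.939 4.548 0.000
      vertex 0.096 9.675 0.000
      vertex 15.877 12.268 0.000
    endloop
  endfacet
  facet normal 0.0000 0.0000 -1.0000
    outer loop
      vertex 4.634 0.895 0.000
      vertex 0.939 4.548 0.000
      vertex 15.877 12.268 0.000
    endloop
  endfacet
  facet normal 0.0000 0.0000 -1.0000
    outer loop
      vertex 9.771 0.111 0.000
      vertex 4.634 0.895 0.000
      vertex 15.877 12.268 0.000
    endloop
  endfacet
  facet normal 0.0000 0.0000 -1.0000
    outer loop
      vertex 14.388 2.497 0.000
      vertex 9.771 0.111 0.000
      vertex 15.877 12.268 0.000
    endloop
  endfacet
  facet normal 0.0000 0.0000 -1.0000
    outer loop
      vertex 16.720 7.141 0.000
      vertex 14.388 2.497 0.000
      vertex 15.877 12.268 0.000
    endloop
  endfacet
  facet normal 0.0000 0.0000 1.0000
    outer loop
      vertex 15.877 12.268 25.237
      vertex 12.182 15.921 25.237
      vertex 7.045 16.705 25.237
    endloop
  endfacet
  facet normal 0.0000 0.0000 1.0000
    outer loop
      vertex 15.877 12.268 25.237
      vertex 7.045 16.705 25.237
      vertex 2.428 14.319 25.237
    endloop
  endfacet
  facet normal 0.0000 0.0000 1.0000
    outer loop
      vertex 15.877 12.268 25.237
      vertex 2.428 14.319 25.237
      vertex 0.096 9.675 25.237
    endloop
  endfacet
  facet normal 0.0000 0.0000 1.0000
    outer loop
      vertex 15.877 12.268 25.237
      vertex 0.096 9.675 25.237
      vertex 0.939 4.548 25.237
    endloop
  endfacet
  facet normal 0.0000 0.0000 1.0000
    outer loop
      vertex 15.877 12.268 25.237
      vertex 0.939 4.548 25.237
      vertex 4.634 0.895 25.237
    endloop
  endfacet
  facet normal 0.0000 0.0000 1.0000
    outer loop
      vertex 15.877 12.268 25.237
      vertex 4.634 0.895 25.237
      vertex 9.771 0.111 25.237
    endloop
  endfacet
  facet normal 0.0000 0.0000 1.0000
    outer loop
      vertex 15.877 12.268 25.237
      vertex 9.771 0.111 25.237
      vertex 14.388 2.497 25.237
    endloop
  endfacet
  facet normal 0.0000 0.0000 1.0000
    outer loop
      vertex 15.877 12.268 25.237
      vertex 14.388 2.497 25.237
      vertex 16.720 7.141 25.237
    endloop
  endfacet
  facet normal 0.7031 0.7111 0.0000
    outer loop
      vertex 15.877 12.268 0.000
      vertex 12.182 15.921 0.000
      vertex 12.182 15.921 25.237
    endloop
  endfacet
  facet normal 0.7031 0.7111 0.0000
    outer loop
      vertex 15.877 12.268 0.000
      vertex 12.182 15.921 25.237
      vertex 15.877 12.268 25.237
    endloop
  endfacet
  facet normal 0.1509 0.9886 0.0000
    outer loop
      vertex 12.182 15.921 0.000
      vertex 7.045 16.705 0.000
      vertex 7.045 16.705 25.237
    endloop
  endfacet
  facet normal 0.1509 0.9886 0.0000
    outer loop
      vertex 12.182 15.921 0.000
      vertex 7.045 16.705 25.237
      vertex 12.182 15.921 25.237
    endloop
  endfacet
  facet normal -0.4591 0.8884 0.0000
    outer loop
      vertex 7.045 16.705 0.000
      vertex 2.428 14.319 0.000
      vertex 2.428 14.319 25.237
    endloop
  endfacet
  facet normal -0.4591 0.8884 0.0000
    outer loop
      vertex 7.045 16.705 0.000
      vertex 2.428 14.319 25.237
      vertex 7.045 16.705 25.237
    endloop
  endfacet
  facet normal -0.8937 0.4488 0.0000
    outer loop
      vertex 2.428 14.319 0.000
      vertex 0.096 9.675 0.000
      vertex 0.096 9.675 25.237
    endloop
  endfacet
  facet normal -0.8937 0.4488 0.0000
    outer loop
      vertex 2.428 14.319 0.000
      vertex 0.096 9.675 25.237
      vertex 2.428 14.319 25.237
    endloop
  endfacet
  facet normal -0.9868 -0.1622 0.0000
    outer loop
      vertex 0.096 9.675 0.000
      vertex 0.939 4.548 0.000
      vertex 0.939 4.548 25.237
    endloop
  endfacet
  facet normal -0.9868 -0.1622 0.0000
    outer loop
      vertex 0.096 9.675 0.000
      vertex 0.939 4.548 25.237
      vertex 0.096 9.675 25.237
    endloop
  endfacet
  facet normal -0.7031 -0.7111 0.0000
    outer loop
      vertex 0.939 4.548 0.000
      vertex 4.634 0.895 0.000
      vertex 4.634 0.895 25.237
    endloop
  endfacet
  facet normal -0.7031 -0.7111 0.0000
    outer loop
      vertex 0.939 4.548 0.000
      vertex 4.634 0.895 25.237
      vertex 0.939 4.548 25.237
    endloop
  endfacet
  facet normal -0.1509 -0.9886 0.0000
    outer loop
      vertex 4.634 0.895 0.000
      vertex 9.771 0.111 0.000
      vertex 9.771 0.111 25.237
    endloop
  endfacet
  facet normal -0.1509 -0.9886 0.0000
    outer loop
      vertex 4.634 0.895 0.000
      vertex 9.771 0.111 25.237
      vertex 4.634 0.895 25.237
    endloop
  endfacet
  facet normal 0.4591 -0.8884 0.0000
    outer loop
      vertex 9.771 0.111 0.000
      vertex 14.388 2.497 0.000
      vertex 14.388 2.497 25.237
    endloop
  endfacet
  facet normal 0.4591 -0.8884 0.0000
    outer loop
      vertex 9.771 0.111 0.000
      vertex 14.388 2.497 25.237
      vertex 9.771 0.111 25.237
    endloop
  endfacet
  facet normal 0.8937 -0.4488 0.0000
    outer loop
      vertex 14.388 2.497 0.000
      vertex 16.720 7.141 0.000
      vertex 16.720 7.141 25.237
    endloop
  endfacet
  facet normal 0.8937 -0.4488 0.0000
    outer loop
      vertex 14.388 2.497 0.000
      vertex 16.720 7.141 25.237
      vertex 14.388 2.497 25.237
    endloop
  endfacet
  facet normal 0.9868 0.1622 0.0000
    outer loop
      vertex 16.720 7.141 0.000
      vertex 15.877 12.268 0.000
      vertex 15.877 12.268 25.237
    endloop
  endfacet
  facet normal 0.9868 0.1622 0.0000
    outer loop
      vertex 16.720 7.141 0.000
      vertex 15.877 12.268 25.237
      vertex 16.720 7.141 25.237
    endloop
  endfacet
endsolid part

The G0 Z moves step by Δz≈6.309 mm. Every layer's G1 loop is the same polygon, so the solid is a straight extrusion of it from z=0 to z≈25.2. Closing with flat bottom and top caps and triangulating gives 36 facets — a regular 10-sided prism (a cylinder approximated with 10 flat sides), circumscribed radius ≈ 8.41 mm, height ≈ 25.2 mm.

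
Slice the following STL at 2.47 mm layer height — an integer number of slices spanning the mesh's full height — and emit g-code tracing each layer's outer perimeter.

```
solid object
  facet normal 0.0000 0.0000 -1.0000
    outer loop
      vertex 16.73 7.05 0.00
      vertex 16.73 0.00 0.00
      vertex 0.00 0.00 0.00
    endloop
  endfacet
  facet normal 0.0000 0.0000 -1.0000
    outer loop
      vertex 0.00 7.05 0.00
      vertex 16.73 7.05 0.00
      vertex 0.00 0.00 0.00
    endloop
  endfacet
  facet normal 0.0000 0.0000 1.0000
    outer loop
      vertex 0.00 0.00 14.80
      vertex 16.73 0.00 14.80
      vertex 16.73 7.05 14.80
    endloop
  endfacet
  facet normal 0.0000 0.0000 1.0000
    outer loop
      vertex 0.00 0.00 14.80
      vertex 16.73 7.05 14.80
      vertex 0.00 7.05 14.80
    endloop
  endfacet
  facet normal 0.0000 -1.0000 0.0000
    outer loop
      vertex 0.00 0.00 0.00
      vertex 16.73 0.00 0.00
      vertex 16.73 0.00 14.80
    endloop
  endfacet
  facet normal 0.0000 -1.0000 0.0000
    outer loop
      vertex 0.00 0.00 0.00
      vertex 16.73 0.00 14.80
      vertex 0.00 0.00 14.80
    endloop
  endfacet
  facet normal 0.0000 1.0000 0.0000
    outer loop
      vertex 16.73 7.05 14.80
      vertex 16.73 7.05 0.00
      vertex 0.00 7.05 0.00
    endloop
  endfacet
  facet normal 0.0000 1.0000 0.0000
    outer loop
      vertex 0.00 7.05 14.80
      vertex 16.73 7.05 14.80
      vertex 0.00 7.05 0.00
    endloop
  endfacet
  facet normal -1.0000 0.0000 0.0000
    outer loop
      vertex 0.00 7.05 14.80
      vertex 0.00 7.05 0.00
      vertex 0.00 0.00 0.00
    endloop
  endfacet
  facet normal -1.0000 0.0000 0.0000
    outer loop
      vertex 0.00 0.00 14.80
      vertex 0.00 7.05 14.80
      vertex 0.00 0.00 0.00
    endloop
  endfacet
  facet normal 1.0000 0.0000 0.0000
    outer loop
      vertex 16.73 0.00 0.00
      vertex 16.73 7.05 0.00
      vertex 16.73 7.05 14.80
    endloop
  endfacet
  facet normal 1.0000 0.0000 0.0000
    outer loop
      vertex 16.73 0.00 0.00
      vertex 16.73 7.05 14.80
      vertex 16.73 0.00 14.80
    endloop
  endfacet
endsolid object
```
; perimeter-only toolpath
G21 ; units = mm
G90 ; absolute positioning
G28 ; home
; layer 1
G0 Z2.47
G0 X0.00 Y0.00
G1 X16.73 Y0.00
G1 X16.73 Y7.05
G1 X0.00 Y7.05
G1 X0.00 Y0.00
; layer 2
G0 Z4.93
G0 X0.00 Y0.00
G1 X16.73 Y0.00
G1 X16.73 Y7.05
G1 X0.00 Y7.05
G1 X0.00 Y0.00
; layer 3
G0 Z7.40
G0 X0.00 Y0.00
G1 X16.73 Y0.00
G1 X16.73 Y7.05
G1 X0.00 Y7.05
G1 X0.00 Y0.00
; layer 4
G0 Z9.87
G0 X0.00 Y0.00
G1 X16.73 Y0.00
G1 X16.73 Y7.05
G1 X0.00 Y7.05
G1 X0.00 Y0.00
; layer 5
G0 Z12.33
G0 X0.00 Y0.00
G1 X16.73 Y0.00
G1 X16.73 Y7.05
G1 X0.00 Y7.05
G1 X0.00 Y0.00
; layer 6
G0 Z14.80
G0 X0.00 Y0.00
G1 X16.73 Y0.00
G1 X16.73 Y7.05
G1 X0.00 Y7.05
G1 X0.00 Y0.00
M2 ; end

The solid is a rectangular box, roughly 16.7 × 7.05 mm footprint and 14.8 mm tall. Slicing at Δz = 2.47 mm — 6 equal slices spanning the solid's height, so layer i sits at z = i·h/6 — gives 6 non-empty perimeters. Each is a 4-segment closed polygon; G0 lifts to the layer z and rapids to the start vertex, then G1 traces the edges.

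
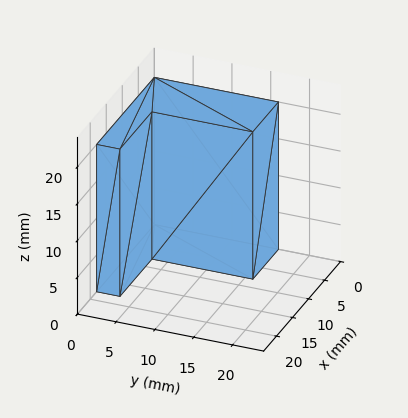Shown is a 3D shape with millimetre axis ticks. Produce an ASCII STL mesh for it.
Reading the render: the shape is an L-shaped prism: outer 18 × 16 mm, arm thicknesses ≈ 3 mm (horizontal) and 8 mm (vertical), extruded 20 mm in z (dimensions read to the nearest mm from the axis ticks). For the STL, each face is triangulated and given an outward normal.

solid part
  facet normal 0.0000 0.0000 -1.0000
    outer loop
      vertex 18.00 3.00 0.00
      vertex 18.00 0.00 0.00
      vertex 0.00 0.00 0.00
    endloop
  endfacet
  facet normal 0.0000 0.0000 -1.0000
    outer loop
      vertex 8.00 3.00 0.00
      vertex 18.00 3.00 0.00
      vertex 0.00 0.00 0.00
    endloop
  endfacet
  facet normal 0.0000 0.0000 -1.0000
    outer loop
      vertex 8.00 16.00 0.00
      vertex 8.00 3.00 0.00
      vertex 0.00 0.00 0.00
    endloop
  endfacet
  facet normal 0.0000 0.0000 -1.0000
    outer loop
      vertex 0.00 16.00 0.00
      vertex 8.00 16.00 0.00
      vertex 0.00 0.00 0.00
    endloop
  endfacet
  facet normal 0.0000 0.0000 1.0000
    outer loop
      vertex 0.00 0.00 20.00
      vertex 18.00 0.00 20.00
      vertex 18.00 3.00 20.00
    endloop
  endfacet
  facet normal 0.0000 0.0000 1.0000
    outer loop
      vertex 0.00 0.00 20.00
      vertex 18.00 3.00 20.00
      vertex 8.00 3.00 20.00
    endloop
  endfacet
  facet normal 0.0000 0.0000 1.0000
    outer loop
      vertex 0.00 0.00 20.00
      vertex 8.00 3.00 20.00
      vertex 8.00 16.00 20.00
    endloop
  endfacet
  facet normal 0.0000 0.0000 1.0000
    outer loop
      vertex 0.00 0.00 20.00
      vertex 8.00 16.00 20.00
      vertex 0.00 16.00 20.00
    endloop
  endfacet
  facet normal 0.0000 -1.0000 0.0000
    outer loop
      vertex 0.00 0.00 0.00
      vertex 18.00 0.00 0.00
      vertex 18.00 0.00 20.00
    endloop
  endfacet
  facet normal 0.0000 -1.0000 0.0000
    outer loop
      vertex 0.00 0.00 0.00
      vertex 18.00 0.00 20.00
      vertex 0.00 0.00 20.00
    endloop
  endfacet
  facet normal 1.0000 0.0000 0.0000
    outer loop
      vertex 18.00 0.00 0.00
      vertex 18.00 3.00 0.00
      vertex 18.00 3.00 20.00
    endloop
  endfacet
  facet normal 1.0000 0.0000 0.0000
    outer loop
      vertex 18.00 0.00 0.00
      vertex 18.00 3.00 20.00
      vertex 18.00 0.00 20.00
    endloop
  endfacet
  facet normal 0.0000 1.0000 0.0000
    outer loop
      vertex 18.00 3.00 0.00
      vertex 8.00 3.00 0.00
      vertex 8.00 3.00 20.00
    endloop
  endfacet
  facet normal 0.0000 1.0000 0.0000
    outer loop
      vertex 18.00 3.00 0.00
      vertex 8.00 3.00 20.00
      vertex 18.00 3.00 20.00
    endloop
  endfacet
  facet normal 1.0000 0.0000 0.0000
    outer loop
      vertex 8.00 3.00 0.00
      vertex 8.00 16.00 0.00
      vertex 8.00 16.00 20.00
    endloop
  endfacet
  facet normal 1.0000 0.0000 0.0000
    outer loop
      vertex 8.00 3.00 0.00
      vertex 8.00 16.00 20.00
      vertex 8.00 3.00 20.00
    endloop
  endfacet
  facet normal 0.0000 1.0000 0.0000
    outer loop
      vertex 8.00 16.00 0.00
      vertex 0.00 16.00 0.00
      vertex 0.00 16.00 20.00
    endloop
  endfacet
  facet normal 0.0000 1.0000 0.0000
    outer loop
      vertex 8.00 16.00 0.00
      vertex 0.00 16.00 20.00
      vertex 8.00 16.00 20.00
    endloop
  endfacet
  facet normal -1.0000 0.0000 0.0000
    outer loop
      vertex 0.00 16.00 0.00
      vertex 0.00 0.00 0.00
      vertex 0.00 0.00 20.00
    endloop
  endfacet
  facet normal -1.0000 0.0000 0.0000
    outer loop
      vertex 0.00 16.00 0.00
      vertex 0.00 0.00 20.00
      vertex 0.00 16.00 20.00
    endloop
  endfacet
endsolid part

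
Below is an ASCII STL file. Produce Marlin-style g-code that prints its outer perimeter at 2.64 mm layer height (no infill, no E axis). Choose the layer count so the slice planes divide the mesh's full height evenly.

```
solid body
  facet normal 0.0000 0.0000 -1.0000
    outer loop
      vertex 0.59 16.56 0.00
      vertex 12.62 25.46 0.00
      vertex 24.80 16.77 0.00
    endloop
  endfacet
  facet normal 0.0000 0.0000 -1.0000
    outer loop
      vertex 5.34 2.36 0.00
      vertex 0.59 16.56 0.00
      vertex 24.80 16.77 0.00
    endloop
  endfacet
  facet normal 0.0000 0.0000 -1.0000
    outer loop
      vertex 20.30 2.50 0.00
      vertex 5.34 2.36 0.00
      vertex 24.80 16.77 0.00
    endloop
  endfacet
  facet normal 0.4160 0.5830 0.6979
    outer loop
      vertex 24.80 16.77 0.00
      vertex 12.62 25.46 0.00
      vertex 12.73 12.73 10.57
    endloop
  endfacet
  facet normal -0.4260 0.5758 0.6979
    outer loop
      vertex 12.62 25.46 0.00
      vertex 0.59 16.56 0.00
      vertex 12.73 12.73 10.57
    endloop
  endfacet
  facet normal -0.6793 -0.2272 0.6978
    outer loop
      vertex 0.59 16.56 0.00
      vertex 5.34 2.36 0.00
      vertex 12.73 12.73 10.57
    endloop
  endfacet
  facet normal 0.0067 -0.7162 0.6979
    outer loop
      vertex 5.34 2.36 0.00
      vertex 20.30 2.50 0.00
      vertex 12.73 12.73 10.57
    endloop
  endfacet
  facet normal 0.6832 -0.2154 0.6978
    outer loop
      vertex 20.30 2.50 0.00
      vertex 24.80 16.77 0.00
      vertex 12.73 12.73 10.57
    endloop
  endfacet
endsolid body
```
; perimeter-only toolpath
G21 ; units = mm
G90 ; absolute positioning
G28 ; home
; layer 1
G0 Z2.64
G0 X21.78 Y15.76
G1 X12.65 Y22.28
G1 X3.62 Y15.60
G1 X7.19 Y4.95
G1 X18.41 Y5.06
G1 X21.78 Y15.76
; layer 2
G0 Z5.29
G0 X18.77 Y14.75
G1 X12.68 Y19.09
G1 X6.66 Y14.64
G1 X9.04 Y7.54
G1 X16.52 Y7.62
G1 X18.77 Y14.75
; layer 3
G0 Z7.93
G0 X15.75 Y13.74
G1 X12.70 Y15.91
G1 X9.70 Y13.69
G1 X10.88 Y10.14
G1 X14.62 Y10.17
G1 X15.75 Y13.74
M2 ; end

The solid is a regular 5-sided pyramid, base circumscribed radius ≈ 12.7 mm, apex at z ≈ 10.6 mm. Slicing at Δz = 2.64 mm — 4 equal slices spanning the solid's height, so layer i sits at z = i·h/4 — gives 3 non-empty perimeters. Each is a 5-segment closed polygon; G0 lifts to the layer z and rapids to the start vertex, then G1 traces the edges. The cross-section shrinks linearly with z (the slice at the apex is degenerate and omitted).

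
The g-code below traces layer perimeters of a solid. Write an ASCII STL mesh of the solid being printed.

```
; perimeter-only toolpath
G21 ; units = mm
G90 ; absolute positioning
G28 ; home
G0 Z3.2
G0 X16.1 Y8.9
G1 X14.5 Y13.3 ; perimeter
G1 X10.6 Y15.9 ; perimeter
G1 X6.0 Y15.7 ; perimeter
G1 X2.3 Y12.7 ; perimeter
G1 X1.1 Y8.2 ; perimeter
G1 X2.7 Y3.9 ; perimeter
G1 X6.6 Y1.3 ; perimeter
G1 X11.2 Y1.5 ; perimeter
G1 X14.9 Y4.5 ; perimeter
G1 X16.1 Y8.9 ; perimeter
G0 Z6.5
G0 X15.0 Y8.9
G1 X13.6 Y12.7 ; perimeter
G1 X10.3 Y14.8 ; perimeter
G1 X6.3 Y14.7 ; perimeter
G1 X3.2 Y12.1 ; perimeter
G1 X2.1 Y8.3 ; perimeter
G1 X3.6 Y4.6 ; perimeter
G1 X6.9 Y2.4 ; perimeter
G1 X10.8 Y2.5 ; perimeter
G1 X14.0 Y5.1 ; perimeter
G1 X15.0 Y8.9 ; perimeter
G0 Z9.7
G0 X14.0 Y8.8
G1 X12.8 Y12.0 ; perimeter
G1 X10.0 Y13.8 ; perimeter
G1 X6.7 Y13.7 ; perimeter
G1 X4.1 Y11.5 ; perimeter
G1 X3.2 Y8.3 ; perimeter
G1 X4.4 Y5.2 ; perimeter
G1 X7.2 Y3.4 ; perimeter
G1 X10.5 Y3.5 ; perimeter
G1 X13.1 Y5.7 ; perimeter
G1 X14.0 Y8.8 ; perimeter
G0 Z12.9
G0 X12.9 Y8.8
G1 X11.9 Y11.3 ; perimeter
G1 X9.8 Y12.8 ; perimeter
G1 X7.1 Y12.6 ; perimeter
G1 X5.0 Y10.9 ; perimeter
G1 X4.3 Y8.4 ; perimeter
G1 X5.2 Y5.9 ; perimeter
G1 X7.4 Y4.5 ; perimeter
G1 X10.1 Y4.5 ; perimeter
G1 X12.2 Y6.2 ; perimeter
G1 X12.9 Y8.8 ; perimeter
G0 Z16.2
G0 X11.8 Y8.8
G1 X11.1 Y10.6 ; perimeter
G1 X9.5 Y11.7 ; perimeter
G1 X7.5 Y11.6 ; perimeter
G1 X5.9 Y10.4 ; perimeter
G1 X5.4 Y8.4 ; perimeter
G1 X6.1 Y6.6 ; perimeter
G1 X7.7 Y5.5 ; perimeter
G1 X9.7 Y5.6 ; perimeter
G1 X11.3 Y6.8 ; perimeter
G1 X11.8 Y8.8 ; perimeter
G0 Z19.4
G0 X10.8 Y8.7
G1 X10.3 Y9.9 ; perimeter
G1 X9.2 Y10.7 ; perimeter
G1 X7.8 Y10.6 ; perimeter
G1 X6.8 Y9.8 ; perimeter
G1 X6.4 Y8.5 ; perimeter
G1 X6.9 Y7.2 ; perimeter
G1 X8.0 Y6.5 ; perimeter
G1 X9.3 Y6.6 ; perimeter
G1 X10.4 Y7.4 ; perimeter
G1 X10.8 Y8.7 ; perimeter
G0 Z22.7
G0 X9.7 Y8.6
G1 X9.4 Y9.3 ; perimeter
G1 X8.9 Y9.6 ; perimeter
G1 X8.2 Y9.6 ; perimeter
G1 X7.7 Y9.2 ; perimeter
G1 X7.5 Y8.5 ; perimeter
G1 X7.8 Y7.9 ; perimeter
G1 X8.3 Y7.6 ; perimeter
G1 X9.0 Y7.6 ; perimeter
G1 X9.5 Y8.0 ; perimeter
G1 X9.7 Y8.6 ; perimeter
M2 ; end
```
solid part
  facet normal 0.0000 0.0000 -1.0000
    outer loop
      vertex 10.9 16.9 0.0
      vertex 15.3 14.0 0.0
      vertex 17.2 9.0 0.0
    endloop
  endfacet
  facet normal 0.0000 0.0000 -1.0000
    outer loop
      vertex 5.6 16.7 0.0
      vertex 10.9 16.9 0.0
      vertex 17.2 9.0 0.0
    endloop
  endfacet
  facet normal 0.0000 0.0000 -1.0000
    outer loop
      vertex 1.4 13.3 0.0
      vertex 5.6 16.7 0.0
      vertex 17.2 9.0 0.0
    endloop
  endfacet
  facet normal 0.0000 0.0000 -1.0000
    outer loop
      vertex 0.0 8.2 0.0
      vertex 1.4 13.3 0.0
      vertex 17.2 9.0 0.0
    endloop
  endfacet
  facet normal 0.0000 0.0000 -1.0000
    outer loop
      vertex 1.9 3.2 0.0
      vertex 0.0 8.2 0.0
      vertex 17.2 9.0 0.0
    endloop
  endfacet
  facet normal 0.0000 0.0000 -1.0000
    outer loop
      vertex 6.3 0.3 0.0
      vertex 1.9 3.2 0.0
      vertex 17.2 9.0 0.0
    endloop
  endfacet
  facet normal 0.0000 0.0000 -1.0000
    outer loop
      vertex 11.6 0.5 0.0
      vertex 6.3 0.3 0.0
      vertex 17.2 9.0 0.0
    endloop
  endfacet
  facet normal 0.0000 0.0000 -1.0000
    outer loop
      vertex 15.8 3.9 0.0
      vertex 11.6 0.5 0.0
      vertex 17.2 9.0 0.0
    endloop
  endfacet
  facet normal 0.8914 0.3387 0.3012
    outer loop
      vertex 17.2 9.0 0.0
      vertex 15.3 14.0 0.0
      vertex 8.6 8.6 25.9
    endloop
  endfacet
  facet normal 0.5247 0.7961 0.3017
    outer loop
      vertex 15.3 14.0 0.0
      vertex 10.9 16.9 0.0
      vertex 8.6 8.6 25.9
    endloop
  endfacet
  facet normal -0.0359 0.9526 0.3021
    outer loop
      vertex 10.9 16.9 0.0
      vertex 5.6 16.7 0.0
      vertex 8.6 8.6 25.9
    endloop
  endfacet
  facet normal -0.6000 0.7411 0.3013
    outer loop
      vertex 5.6 16.7 0.0
      vertex 1.4 13.3 0.0
      vertex 8.6 8.6 25.9
    endloop
  endfacet
  facet normal -0.9195 0.2524 0.3014
    outer loop
      vertex 1.4 13.3 0.0
      vertex 0.0 8.2 0.0
      vertex 8.6 8.6 25.9
    endloop
  endfacet
  facet normal -0.8914 -0.3387 0.3012
    outer loop
      vertex 0.0 8.2 0.0
      vertex 1.9 3.2 0.0
      vertex 8.6 8.6 25.9
    endloop
  endfacet
  facet normal -0.5247 -0.7961 0.3017
    outer loop
      vertex 1.9 3.2 0.0
      vertex 6.3 0.3 0.0
      vertex 8.6 8.6 25.9
    endloop
  endfacet
  facet normal 0.0359 -0.9526 0.3021
    outer loop
      vertex 6.3 0.3 0.0
      vertex 11.6 0.5 0.0
      vertex 8.6 8.6 25.9
    endloop
  endfacet
  facet normal 0.6000 -0.7411 0.3013
    outer loop
      vertex 11.6 0.5 0.0
      vertex 15.8 3.9 0.0
      vertex 8.6 8.6 25.9
    endloop
  endfacet
  facet normal 0.9195 -0.2524 0.3014
    outer loop
      vertex 15.8 3.9 0.0
      vertex 17.2 9.0 0.0
      vertex 8.6 8.6 25.9
    endloop
  endfacet
endsolid part

The G0 Z moves step by Δz≈3.2 mm. The G1 loops shrink linearly with z, so the solid tapers from its base footprint up to z≈25.9. Closing with a flat bottom cap and the tapered top and triangulating gives 18 facets — a regular 10-sided pyramid, base circumscribed radius ≈ 8.6 mm, apex at z ≈ 25.9 mm.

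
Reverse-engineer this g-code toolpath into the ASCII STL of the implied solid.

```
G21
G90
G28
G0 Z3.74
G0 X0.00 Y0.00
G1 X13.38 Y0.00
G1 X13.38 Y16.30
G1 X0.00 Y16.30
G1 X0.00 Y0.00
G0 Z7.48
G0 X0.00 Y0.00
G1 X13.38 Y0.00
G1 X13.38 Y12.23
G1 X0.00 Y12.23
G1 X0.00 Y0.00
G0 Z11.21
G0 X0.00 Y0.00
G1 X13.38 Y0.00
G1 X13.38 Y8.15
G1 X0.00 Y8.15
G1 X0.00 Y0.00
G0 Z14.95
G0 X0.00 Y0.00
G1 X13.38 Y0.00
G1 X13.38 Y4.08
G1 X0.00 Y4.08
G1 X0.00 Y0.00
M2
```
solid part
  facet normal 0.0000 0.0000 -1.0000
    outer loop
      vertex 13.38 20.38 0.00
      vertex 13.38 0.00 0.00
      vertex 0.00 0.00 0.00
    endloop
  endfacet
  facet normal 0.0000 0.0000 -1.0000
    outer loop
      vertex 0.00 20.38 0.00
      vertex 13.38 20.38 0.00
      vertex 0.00 0.00 0.00
    endloop
  endfacet
  facet normal 0.0000 -1.0000 0.0000
    outer loop
      vertex 0.00 0.00 0.00
      vertex 13.38 0.00 0.00
      vertex 13.38 0.00 18.69
    endloop
  endfacet
  facet normal 0.0000 -1.0000 0.0000
    outer loop
      vertex 0.00 0.00 0.00
      vertex 13.38 0.00 18.69
      vertex 0.00 0.00 18.69
    endloop
  endfacet
  facet normal 0.0000 0.6759 0.7370
    outer loop
      vertex 0.00 0.00 18.69
      vertex 13.38 0.00 18.69
      vertex 13.38 20.38 0.00
    endloop
  endfacet
  facet normal 0.0000 0.6759 0.7370
    outer loop
      vertex 0.00 0.00 18.69
      vertex 13.38 20.38 0.00
      vertex 0.00 20.38 0.00
    endloop
  endfacet
  facet normal -1.0000 0.0000 0.0000
    outer loop
      vertex 0.00 0.00 18.69
      vertex 0.00 20.38 0.00
      vertex 0.00 0.00 0.00
    endloop
  endfacet
  facet normal 1.0000 0.0000 0.0000
    outer loop
      vertex 13.38 0.00 0.00
      vertex 13.38 20.38 0.00
      vertex 13.38 0.00 18.69
    endloop
  endfacet
endsolid part

The G0 Z moves step by Δz≈3.74 mm. The G1 loops shrink linearly with z, so the solid tapers from its base footprint up to z≈18.7. Closing with a flat bottom cap and the tapered top and triangulating gives 8 facets — a wedge (ramp): 13.4 × 20.4 mm base, rising to 18.7 mm along the y=0 edge and sloping linearly to z=0 at y=20.4.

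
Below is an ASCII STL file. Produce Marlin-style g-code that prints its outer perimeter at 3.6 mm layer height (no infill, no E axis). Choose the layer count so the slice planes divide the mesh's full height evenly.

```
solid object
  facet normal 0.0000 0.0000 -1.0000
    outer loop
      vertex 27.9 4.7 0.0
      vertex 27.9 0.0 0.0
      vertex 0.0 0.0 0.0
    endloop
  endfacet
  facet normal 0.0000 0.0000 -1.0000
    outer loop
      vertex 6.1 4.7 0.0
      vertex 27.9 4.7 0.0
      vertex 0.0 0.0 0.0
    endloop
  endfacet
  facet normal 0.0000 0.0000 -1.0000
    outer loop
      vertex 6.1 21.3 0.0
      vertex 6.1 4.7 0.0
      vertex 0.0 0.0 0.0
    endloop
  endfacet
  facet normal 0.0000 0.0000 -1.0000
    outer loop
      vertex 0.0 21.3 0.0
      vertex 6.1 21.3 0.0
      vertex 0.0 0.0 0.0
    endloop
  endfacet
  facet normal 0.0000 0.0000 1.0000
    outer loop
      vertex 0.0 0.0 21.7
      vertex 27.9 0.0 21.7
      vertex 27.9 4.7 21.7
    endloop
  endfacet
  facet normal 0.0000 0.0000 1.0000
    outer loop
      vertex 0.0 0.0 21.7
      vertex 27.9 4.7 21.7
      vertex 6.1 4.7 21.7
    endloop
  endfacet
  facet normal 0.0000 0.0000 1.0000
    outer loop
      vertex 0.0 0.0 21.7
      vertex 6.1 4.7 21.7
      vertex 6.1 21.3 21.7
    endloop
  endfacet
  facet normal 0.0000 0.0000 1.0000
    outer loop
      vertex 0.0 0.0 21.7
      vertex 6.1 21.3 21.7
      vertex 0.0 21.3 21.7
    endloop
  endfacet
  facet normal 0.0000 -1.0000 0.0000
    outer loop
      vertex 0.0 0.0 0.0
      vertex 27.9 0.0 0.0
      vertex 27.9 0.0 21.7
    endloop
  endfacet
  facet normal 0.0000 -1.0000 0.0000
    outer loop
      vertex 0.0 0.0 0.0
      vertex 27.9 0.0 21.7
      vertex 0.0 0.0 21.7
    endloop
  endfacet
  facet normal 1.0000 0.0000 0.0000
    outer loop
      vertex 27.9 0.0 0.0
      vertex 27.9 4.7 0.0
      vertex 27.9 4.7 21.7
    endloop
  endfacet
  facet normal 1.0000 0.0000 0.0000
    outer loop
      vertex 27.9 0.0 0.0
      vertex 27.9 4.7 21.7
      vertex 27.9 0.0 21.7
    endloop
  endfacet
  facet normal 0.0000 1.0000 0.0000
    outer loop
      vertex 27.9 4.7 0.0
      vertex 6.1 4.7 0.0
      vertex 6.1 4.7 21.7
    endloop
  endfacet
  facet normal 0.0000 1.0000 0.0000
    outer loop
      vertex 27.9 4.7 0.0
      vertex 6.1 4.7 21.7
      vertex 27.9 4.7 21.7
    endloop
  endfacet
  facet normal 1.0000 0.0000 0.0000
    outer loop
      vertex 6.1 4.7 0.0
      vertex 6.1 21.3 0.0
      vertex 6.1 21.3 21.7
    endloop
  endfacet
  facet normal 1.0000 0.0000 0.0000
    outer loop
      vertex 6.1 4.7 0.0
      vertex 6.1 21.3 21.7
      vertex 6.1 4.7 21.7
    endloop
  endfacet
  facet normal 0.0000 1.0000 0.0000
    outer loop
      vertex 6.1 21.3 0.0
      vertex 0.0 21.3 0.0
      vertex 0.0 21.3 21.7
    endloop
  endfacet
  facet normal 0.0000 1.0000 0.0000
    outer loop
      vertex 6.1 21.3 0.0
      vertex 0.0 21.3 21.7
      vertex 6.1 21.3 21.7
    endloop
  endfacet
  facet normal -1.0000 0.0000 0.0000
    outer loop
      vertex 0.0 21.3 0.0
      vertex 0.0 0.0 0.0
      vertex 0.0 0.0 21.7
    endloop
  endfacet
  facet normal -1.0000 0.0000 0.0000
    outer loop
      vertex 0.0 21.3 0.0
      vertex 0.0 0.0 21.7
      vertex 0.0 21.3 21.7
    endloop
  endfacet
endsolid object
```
; perimeter-only toolpath
G21 ; units = mm
G90 ; absolute positioning
G28 ; home
; layer 1
G0 Z3.6
G0 X0.0 Y0.0
G1 X27.9 Y0.0
G1 X27.9 Y4.7
G1 X6.1 Y4.7
G1 X6.1 Y21.3
G1 X0.0 Y21.3
G1 X0.0 Y0.0
; layer 2
G0 Z7.2
G0 X0.0 Y0.0
G1 X27.9 Y0.0
G1 X27.9 Y4.7
G1 X6.1 Y4.7
G1 X6.1 Y21.3
G1 X0.0 Y21.3
G1 X0.0 Y0.0
; layer 3
G0 Z10.8
G0 X0.0 Y0.0
G1 X27.9 Y0.0
G1 X27.9 Y4.7
G1 X6.1 Y4.7
G1 X6.1 Y21.3
G1 X0.0 Y21.3
G1 X0.0 Y0.0
; layer 4
G0 Z14.5
G0 X0.0 Y0.0
G1 X27.9 Y0.0
G1 X27.9 Y4.7
G1 X6.1 Y4.7
G1 X6.1 Y21.3
G1 X0.0 Y21.3
G1 X0.0 Y0.0
; layer 5
G0 Z18.1
G0 X0.0 Y0.0
G1 X27.9 Y0.0
G1 X27.9 Y4.7
G1 X6.1 Y4.7
G1 X6.1 Y21.3
G1 X0.0 Y21.3
G1 X0.0 Y0.0
; layer 6
G0 Z21.7
G0 X0.0 Y0.0
G1 X27.9 Y0.0
G1 X27.9 Y4.7
G1 X6.1 Y4.7
G1 X6.1 Y21.3
G1 X0.0 Y21.3
G1 X0.0 Y0.0
M2 ; end

The solid is an L-shaped prism: outer 27.9 × 21.3 mm, arm thicknesses ≈ 4.7 mm (horizontal) and 6.1 mm (vertical), extruded 21.7 mm in z. Slicing at Δz = 3.6 mm — 6 equal slices spanning the solid's height, so layer i sits at z = i·h/6 — gives 6 non-empty perimeters. Each is a 6-segment closed polygon; G0 lifts to the layer z and rapids to the start vertex, then G1 traces the edges.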